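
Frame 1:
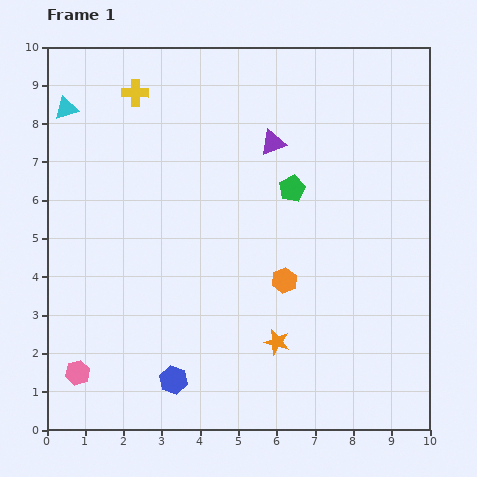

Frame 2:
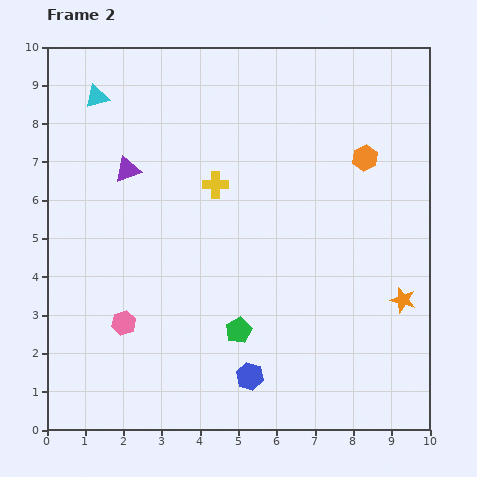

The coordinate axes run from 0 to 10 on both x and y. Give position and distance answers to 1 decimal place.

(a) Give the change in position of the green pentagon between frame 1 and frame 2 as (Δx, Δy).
(-1.4, -3.7)

The green pentagon was at (6.4, 6.3) in frame 1 and (5.0, 2.6) in frame 2.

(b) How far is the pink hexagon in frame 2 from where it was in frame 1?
1.8

The pink hexagon moved from (0.8, 1.5) to (2.0, 2.8), a distance of √(1.2² + 1.3²) ≈ 1.8.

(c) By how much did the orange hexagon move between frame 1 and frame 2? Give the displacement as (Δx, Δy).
(2.1, 3.2)

The orange hexagon was at (6.2, 3.9) in frame 1 and (8.3, 7.1) in frame 2.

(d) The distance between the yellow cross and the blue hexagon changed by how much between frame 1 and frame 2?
-2.5

Distance in frame 1: 7.6. Distance in frame 2: 5.1.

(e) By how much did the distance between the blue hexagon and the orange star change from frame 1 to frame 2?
+1.6

Distance in frame 1: 2.9. Distance in frame 2: 4.5.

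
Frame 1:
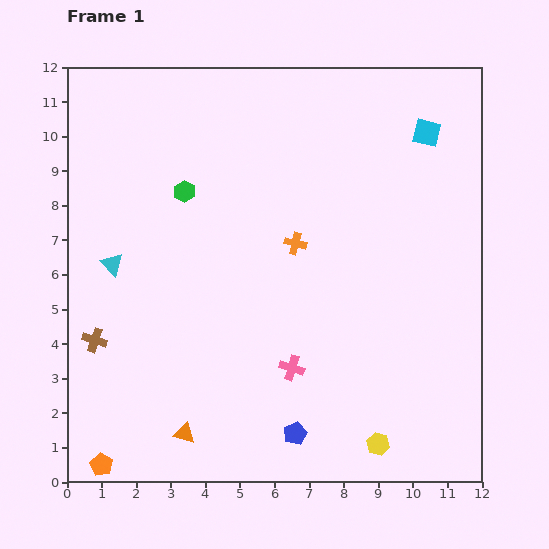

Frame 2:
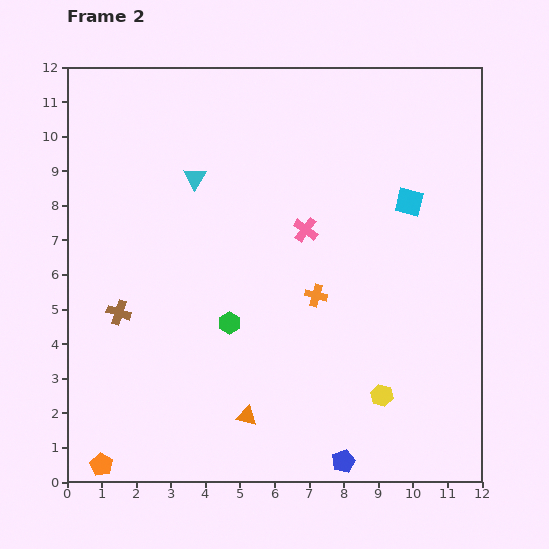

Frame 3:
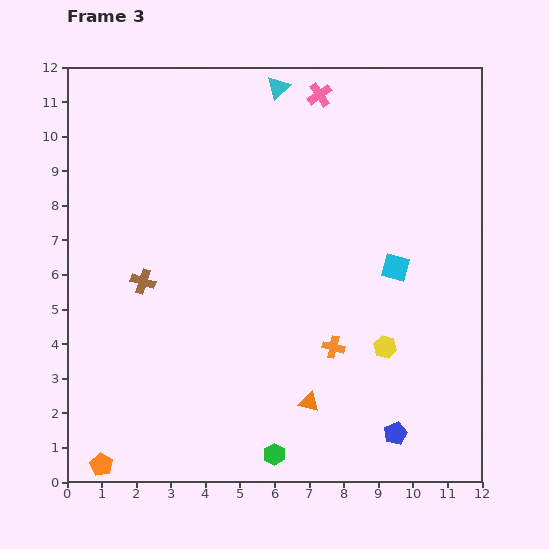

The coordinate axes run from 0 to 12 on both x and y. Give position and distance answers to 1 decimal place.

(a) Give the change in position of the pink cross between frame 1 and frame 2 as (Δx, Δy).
(0.4, 4.0)

The pink cross was at (6.5, 3.3) in frame 1 and (6.9, 7.3) in frame 2.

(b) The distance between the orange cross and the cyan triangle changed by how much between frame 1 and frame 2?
-0.4

Distance in frame 1: 5.3. Distance in frame 2: 4.9.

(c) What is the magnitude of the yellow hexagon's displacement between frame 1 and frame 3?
2.8

The yellow hexagon moved from (9.0, 1.1) to (9.2, 3.9), a distance of √(0.2² + 2.8²) ≈ 2.8.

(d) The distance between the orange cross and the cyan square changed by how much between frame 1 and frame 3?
-2.1

Distance in frame 1: 5.0. Distance in frame 3: 2.9.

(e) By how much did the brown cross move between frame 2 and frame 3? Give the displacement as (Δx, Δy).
(0.7, 0.9)

The brown cross was at (1.5, 4.9) in frame 2 and (2.2, 5.8) in frame 3.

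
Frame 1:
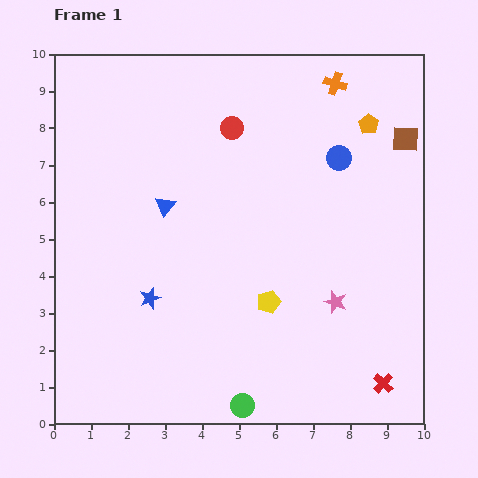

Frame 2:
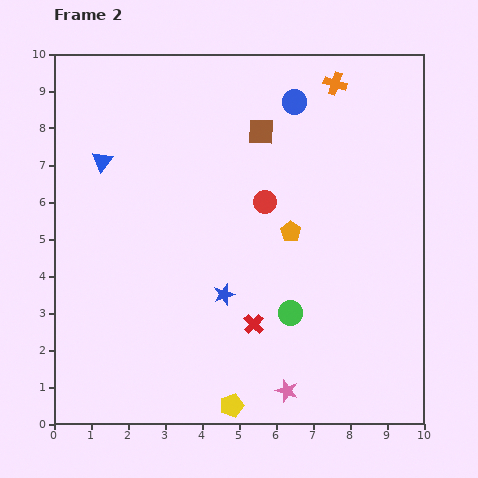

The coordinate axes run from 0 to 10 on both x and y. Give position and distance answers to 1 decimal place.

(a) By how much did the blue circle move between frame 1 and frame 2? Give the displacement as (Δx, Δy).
(-1.2, 1.5)

The blue circle was at (7.7, 7.2) in frame 1 and (6.5, 8.7) in frame 2.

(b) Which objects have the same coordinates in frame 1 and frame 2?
the orange cross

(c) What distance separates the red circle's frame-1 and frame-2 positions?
2.2

The red circle moved from (4.8, 8.0) to (5.7, 6.0), a distance of √(0.9² + 2.0²) ≈ 2.2.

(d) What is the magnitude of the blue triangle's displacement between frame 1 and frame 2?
2.1

The blue triangle moved from (3.0, 5.9) to (1.3, 7.1), a distance of √(1.7² + 1.2²) ≈ 2.1.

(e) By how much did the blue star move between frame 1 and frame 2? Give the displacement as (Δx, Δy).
(2.0, 0.1)

The blue star was at (2.6, 3.4) in frame 1 and (4.6, 3.5) in frame 2.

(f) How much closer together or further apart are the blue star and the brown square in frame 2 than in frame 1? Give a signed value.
-3.6

Distance in frame 1: 8.1. Distance in frame 2: 4.5.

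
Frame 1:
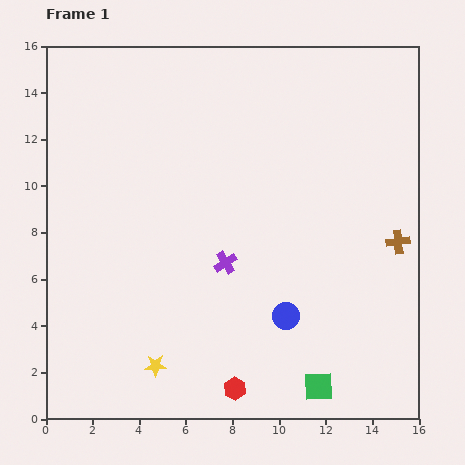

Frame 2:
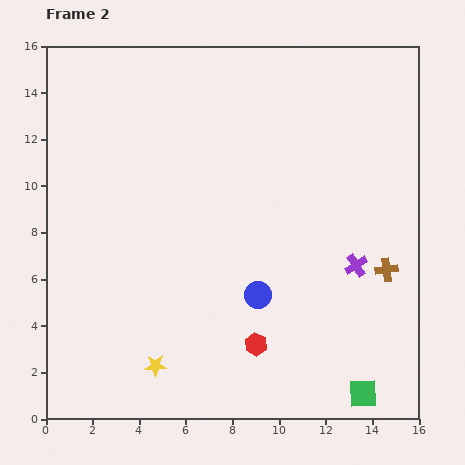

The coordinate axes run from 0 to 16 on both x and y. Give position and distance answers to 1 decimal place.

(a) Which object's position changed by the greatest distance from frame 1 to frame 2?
the purple cross

(moved 5.6; next 2.1)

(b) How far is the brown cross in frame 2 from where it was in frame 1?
1.3

The brown cross moved from (15.1, 7.6) to (14.6, 6.4), a distance of √(0.5² + 1.2²) ≈ 1.3.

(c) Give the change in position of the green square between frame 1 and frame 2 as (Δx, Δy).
(1.9, -0.3)

The green square was at (11.7, 1.4) in frame 1 and (13.6, 1.1) in frame 2.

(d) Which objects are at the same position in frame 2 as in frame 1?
the yellow star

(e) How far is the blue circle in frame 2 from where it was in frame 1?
1.5

The blue circle moved from (10.3, 4.4) to (9.1, 5.3), a distance of √(1.2² + 0.9²) ≈ 1.5.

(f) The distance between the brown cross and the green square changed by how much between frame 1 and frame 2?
-1.7

Distance in frame 1: 7.1. Distance in frame 2: 5.4.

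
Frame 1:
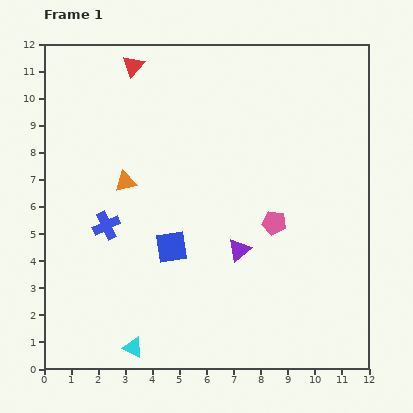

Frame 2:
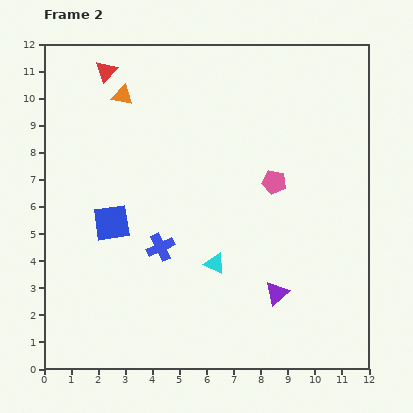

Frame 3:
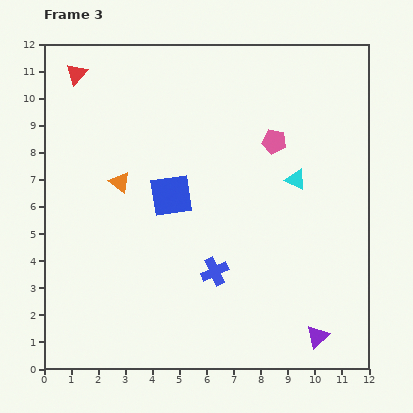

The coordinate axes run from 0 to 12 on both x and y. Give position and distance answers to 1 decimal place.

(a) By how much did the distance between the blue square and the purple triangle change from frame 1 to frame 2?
+4.1

Distance in frame 1: 2.5. Distance in frame 2: 6.6.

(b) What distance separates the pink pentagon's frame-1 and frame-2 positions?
1.5

The pink pentagon moved from (8.5, 5.4) to (8.5, 6.9), a distance of √(0.0² + 1.5²) ≈ 1.5.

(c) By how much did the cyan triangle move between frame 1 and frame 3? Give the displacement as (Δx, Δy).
(6.0, 6.2)

The cyan triangle was at (3.3, 0.8) in frame 1 and (9.3, 7.0) in frame 3.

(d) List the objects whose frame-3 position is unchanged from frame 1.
none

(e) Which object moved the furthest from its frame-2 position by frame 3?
the cyan triangle

(moved 4.3; next 3.2)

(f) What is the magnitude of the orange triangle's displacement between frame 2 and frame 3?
3.2

The orange triangle moved from (2.9, 10.1) to (2.8, 6.9), a distance of √(0.1² + 3.2²) ≈ 3.2.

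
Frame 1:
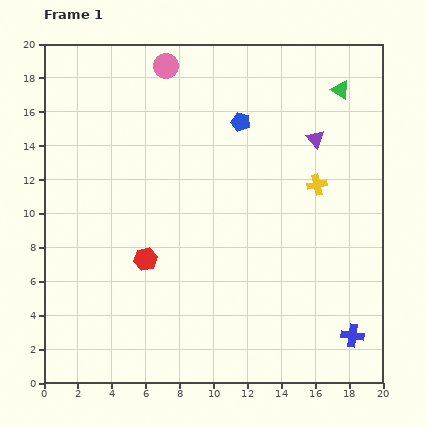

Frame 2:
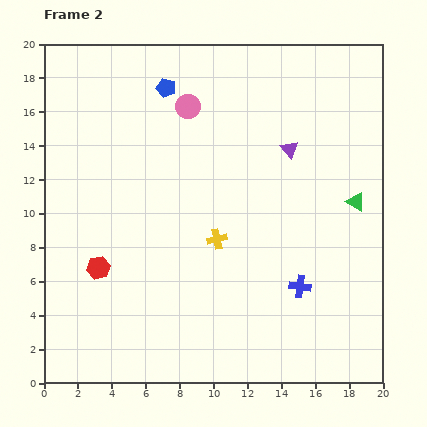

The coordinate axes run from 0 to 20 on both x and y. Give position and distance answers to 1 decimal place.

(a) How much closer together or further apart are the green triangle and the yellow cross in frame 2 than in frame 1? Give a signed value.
+2.7

Distance in frame 1: 5.8. Distance in frame 2: 8.5.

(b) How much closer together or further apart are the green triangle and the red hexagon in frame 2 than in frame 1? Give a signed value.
+0.5

Distance in frame 1: 15.2. Distance in frame 2: 15.7.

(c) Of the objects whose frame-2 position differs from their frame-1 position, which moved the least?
the purple triangle

(moved 1.6)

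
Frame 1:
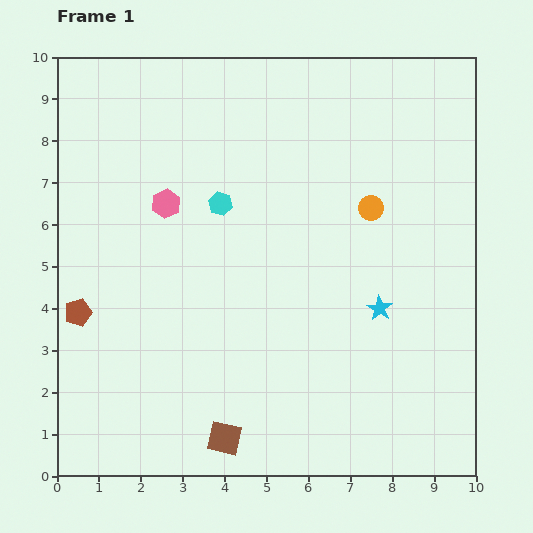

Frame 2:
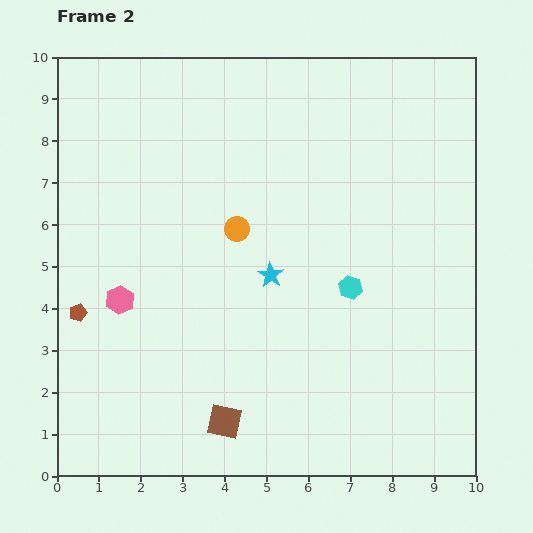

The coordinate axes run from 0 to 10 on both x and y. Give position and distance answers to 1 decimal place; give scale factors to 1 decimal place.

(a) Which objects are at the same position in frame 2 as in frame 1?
the brown pentagon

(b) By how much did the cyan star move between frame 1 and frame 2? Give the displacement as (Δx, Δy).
(-2.6, 0.8)

The cyan star was at (7.7, 4.0) in frame 1 and (5.1, 4.8) in frame 2.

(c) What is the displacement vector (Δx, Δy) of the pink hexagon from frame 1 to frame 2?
(-1.1, -2.3)

The pink hexagon was at (2.6, 6.5) in frame 1 and (1.5, 4.2) in frame 2.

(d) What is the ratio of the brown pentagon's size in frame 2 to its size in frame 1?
0.6×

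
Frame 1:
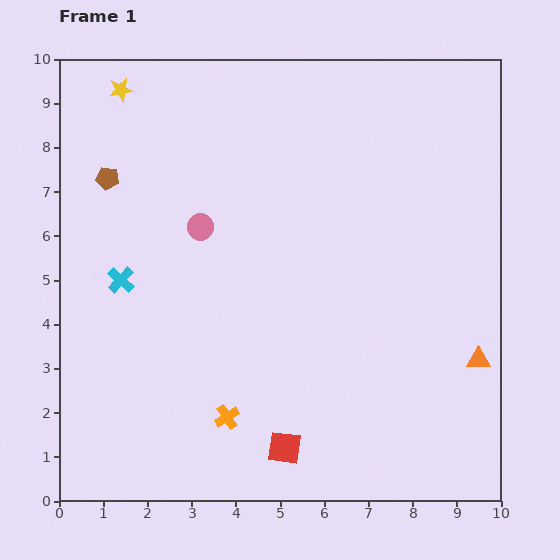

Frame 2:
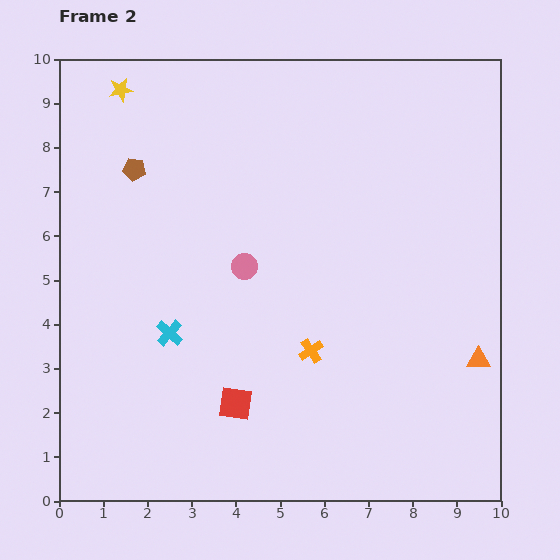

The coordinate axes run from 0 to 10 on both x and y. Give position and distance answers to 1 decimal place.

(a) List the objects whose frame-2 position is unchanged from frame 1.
the yellow star, the orange triangle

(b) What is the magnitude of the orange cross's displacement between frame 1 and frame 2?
2.4

The orange cross moved from (3.8, 1.9) to (5.7, 3.4), a distance of √(1.9² + 1.5²) ≈ 2.4.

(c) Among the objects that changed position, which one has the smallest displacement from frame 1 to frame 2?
the brown pentagon

(moved 0.6)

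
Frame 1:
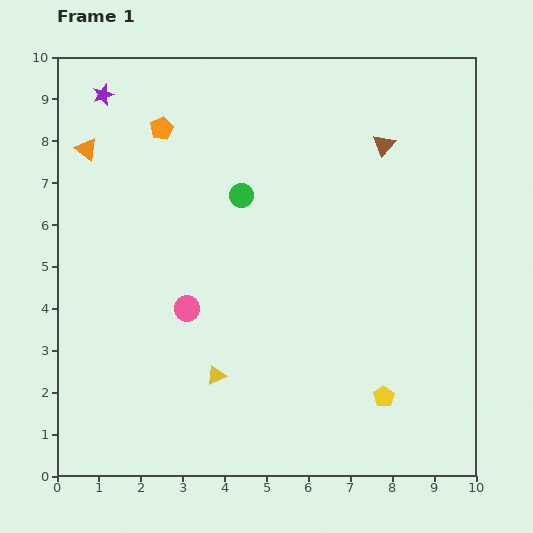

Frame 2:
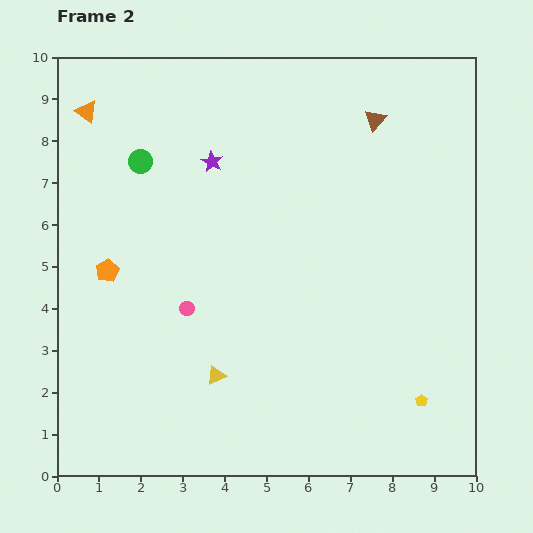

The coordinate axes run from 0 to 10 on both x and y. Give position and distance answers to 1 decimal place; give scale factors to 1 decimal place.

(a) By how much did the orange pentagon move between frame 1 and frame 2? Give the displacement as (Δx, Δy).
(-1.3, -3.4)

The orange pentagon was at (2.5, 8.3) in frame 1 and (1.2, 4.9) in frame 2.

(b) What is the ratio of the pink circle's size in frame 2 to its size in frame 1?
0.6×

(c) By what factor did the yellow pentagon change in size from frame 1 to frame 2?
0.6×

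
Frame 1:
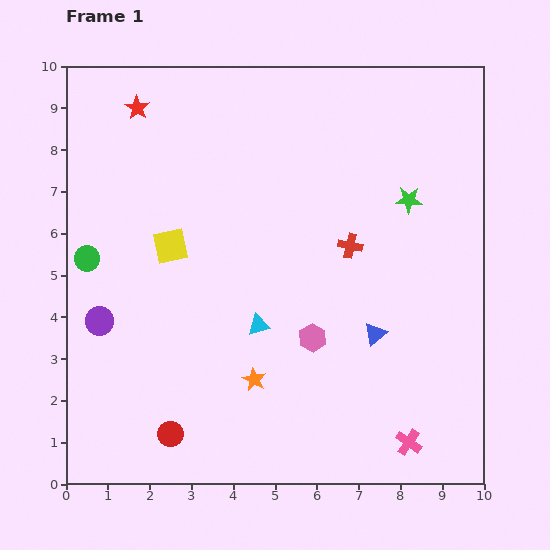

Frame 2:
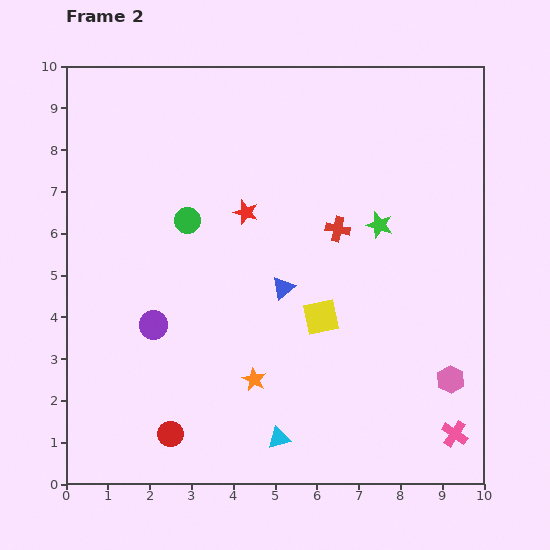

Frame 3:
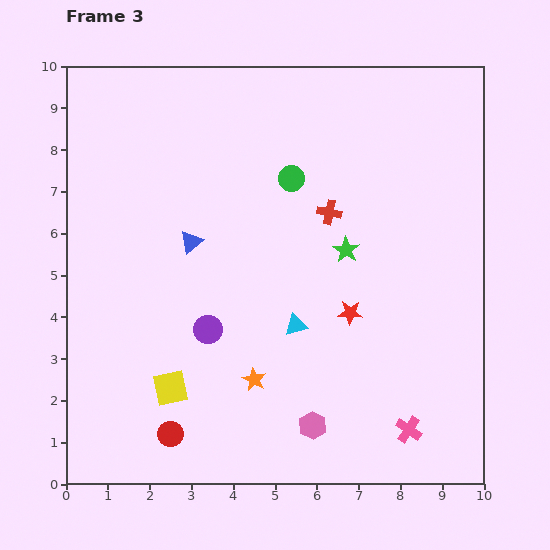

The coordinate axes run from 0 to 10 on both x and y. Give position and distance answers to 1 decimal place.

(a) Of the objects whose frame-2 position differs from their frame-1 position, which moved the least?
the red cross

(moved 0.5)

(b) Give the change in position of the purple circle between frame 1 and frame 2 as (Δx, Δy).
(1.3, -0.1)

The purple circle was at (0.8, 3.9) in frame 1 and (2.1, 3.8) in frame 2.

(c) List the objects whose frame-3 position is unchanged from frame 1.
the orange star, the red circle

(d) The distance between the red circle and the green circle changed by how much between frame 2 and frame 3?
+1.7

Distance in frame 2: 5.1. Distance in frame 3: 6.8.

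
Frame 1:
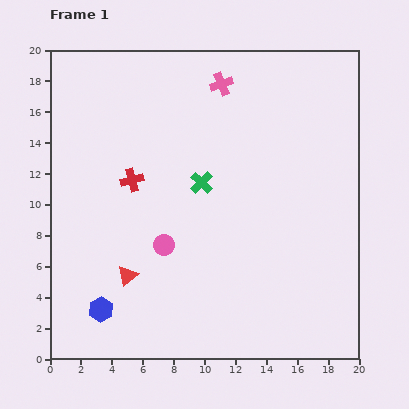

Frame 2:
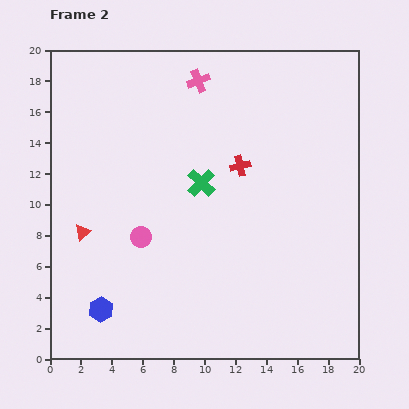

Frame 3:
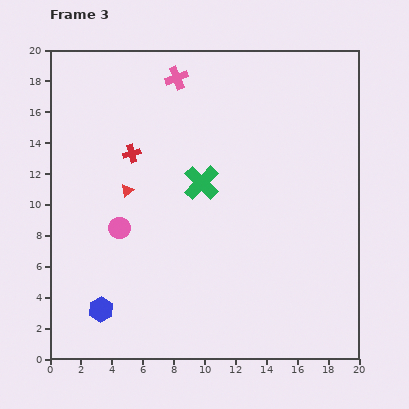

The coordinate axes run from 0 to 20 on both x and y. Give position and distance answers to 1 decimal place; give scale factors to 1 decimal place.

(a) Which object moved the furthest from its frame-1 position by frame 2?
the red cross

(moved 7.1; next 4.0)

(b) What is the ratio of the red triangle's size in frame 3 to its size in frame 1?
0.6×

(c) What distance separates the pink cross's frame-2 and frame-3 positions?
1.4

The pink cross moved from (9.6, 18.0) to (8.2, 18.2), a distance of √(1.4² + 0.2²) ≈ 1.4.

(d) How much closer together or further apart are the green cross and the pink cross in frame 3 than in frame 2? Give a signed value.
+0.4

Distance in frame 2: 6.6. Distance in frame 3: 7.0.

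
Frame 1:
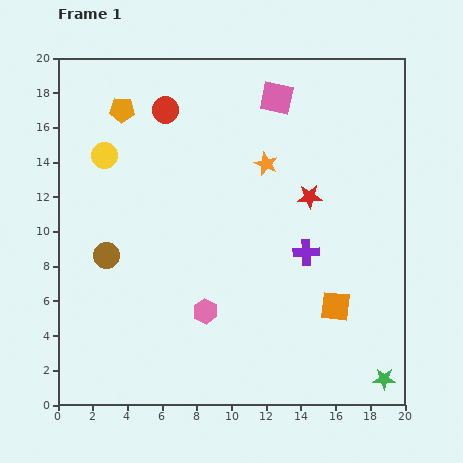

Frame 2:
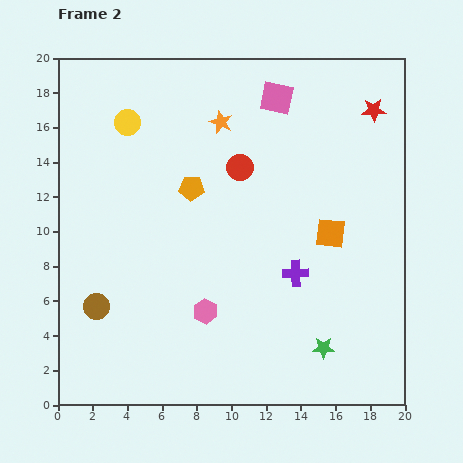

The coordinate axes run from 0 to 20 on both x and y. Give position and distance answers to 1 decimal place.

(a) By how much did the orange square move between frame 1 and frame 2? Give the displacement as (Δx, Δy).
(-0.3, 4.2)

The orange square was at (16.0, 5.7) in frame 1 and (15.7, 9.9) in frame 2.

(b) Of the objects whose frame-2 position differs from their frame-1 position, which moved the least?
the purple cross

(moved 1.3)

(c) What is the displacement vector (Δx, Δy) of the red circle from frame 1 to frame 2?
(4.3, -3.3)

The red circle was at (6.2, 17.0) in frame 1 and (10.5, 13.7) in frame 2.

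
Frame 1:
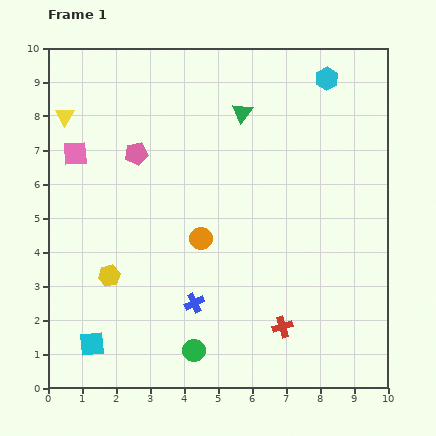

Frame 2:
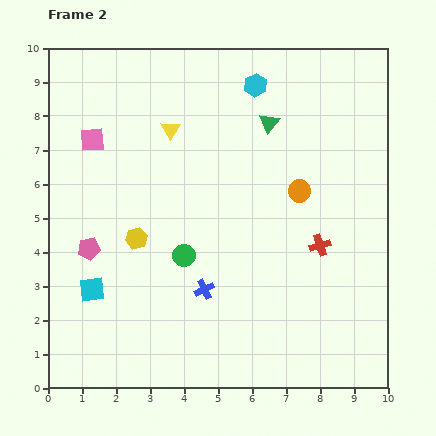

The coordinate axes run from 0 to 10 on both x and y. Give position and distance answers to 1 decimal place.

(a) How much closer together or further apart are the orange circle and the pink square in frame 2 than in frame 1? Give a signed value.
+1.8

Distance in frame 1: 4.5. Distance in frame 2: 6.3.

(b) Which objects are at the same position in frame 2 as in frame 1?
none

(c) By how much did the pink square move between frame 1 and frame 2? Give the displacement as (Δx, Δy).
(0.5, 0.4)

The pink square was at (0.8, 6.9) in frame 1 and (1.3, 7.3) in frame 2.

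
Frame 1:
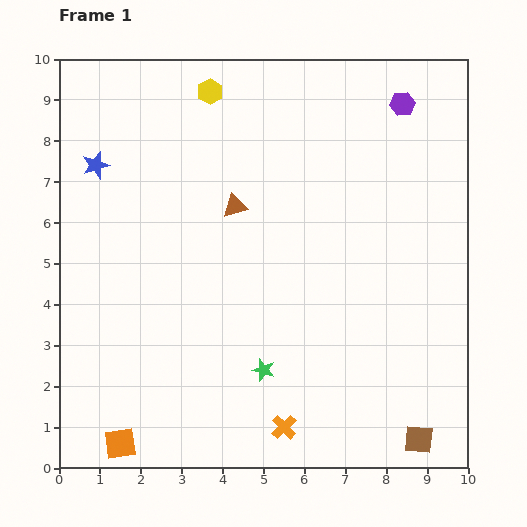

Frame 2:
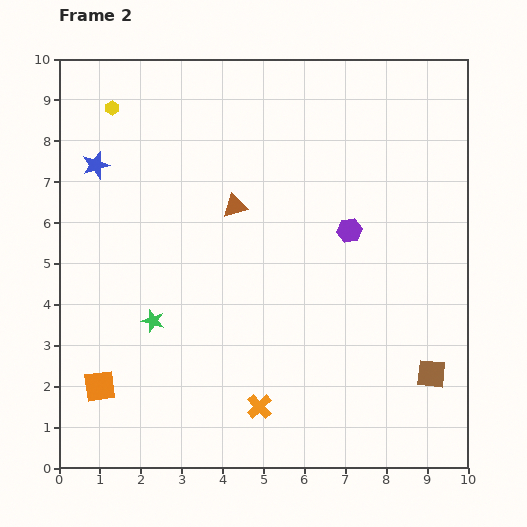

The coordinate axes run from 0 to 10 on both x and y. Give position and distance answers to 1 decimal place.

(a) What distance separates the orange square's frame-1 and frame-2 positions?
1.5

The orange square moved from (1.5, 0.6) to (1.0, 2.0), a distance of √(0.5² + 1.4²) ≈ 1.5.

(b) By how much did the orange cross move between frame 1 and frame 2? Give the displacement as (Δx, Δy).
(-0.6, 0.5)

The orange cross was at (5.5, 1.0) in frame 1 and (4.9, 1.5) in frame 2.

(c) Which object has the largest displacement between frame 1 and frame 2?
the purple hexagon

(moved 3.4; next 3.0)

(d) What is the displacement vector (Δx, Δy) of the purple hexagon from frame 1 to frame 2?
(-1.3, -3.1)

The purple hexagon was at (8.4, 8.9) in frame 1 and (7.1, 5.8) in frame 2.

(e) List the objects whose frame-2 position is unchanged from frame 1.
the blue star, the brown triangle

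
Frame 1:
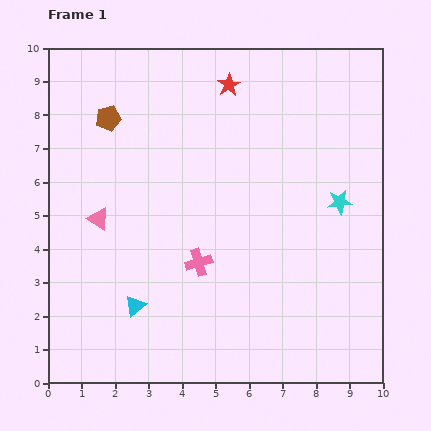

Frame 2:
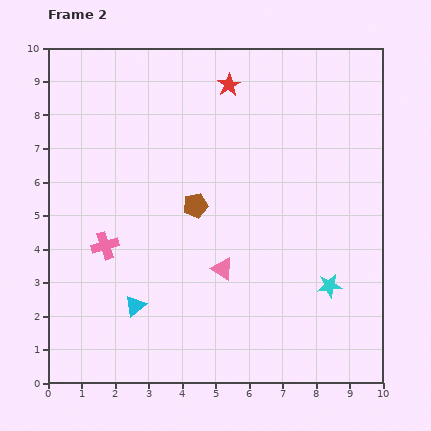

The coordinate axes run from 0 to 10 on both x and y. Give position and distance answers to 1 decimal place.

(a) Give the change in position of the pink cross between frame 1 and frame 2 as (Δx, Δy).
(-2.8, 0.5)

The pink cross was at (4.5, 3.6) in frame 1 and (1.7, 4.1) in frame 2.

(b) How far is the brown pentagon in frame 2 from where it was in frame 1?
3.7

The brown pentagon moved from (1.8, 7.9) to (4.4, 5.3), a distance of √(2.6² + 2.6²) ≈ 3.7.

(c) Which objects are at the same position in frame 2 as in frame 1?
the red star, the cyan triangle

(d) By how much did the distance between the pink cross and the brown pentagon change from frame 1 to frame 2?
-2.1

Distance in frame 1: 5.1. Distance in frame 2: 3.0.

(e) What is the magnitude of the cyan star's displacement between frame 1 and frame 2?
2.5

The cyan star moved from (8.7, 5.4) to (8.4, 2.9), a distance of √(0.3² + 2.5²) ≈ 2.5.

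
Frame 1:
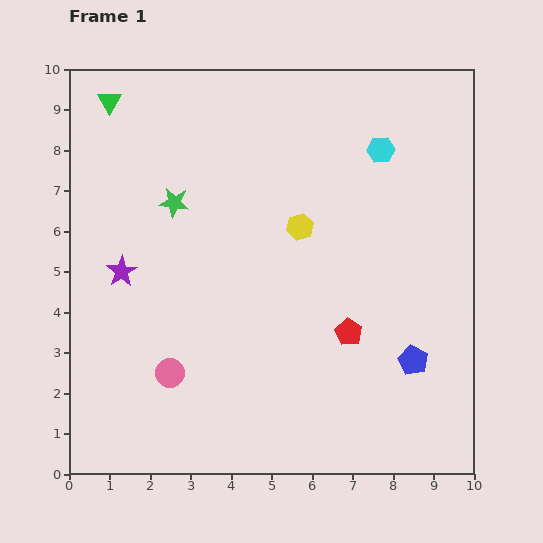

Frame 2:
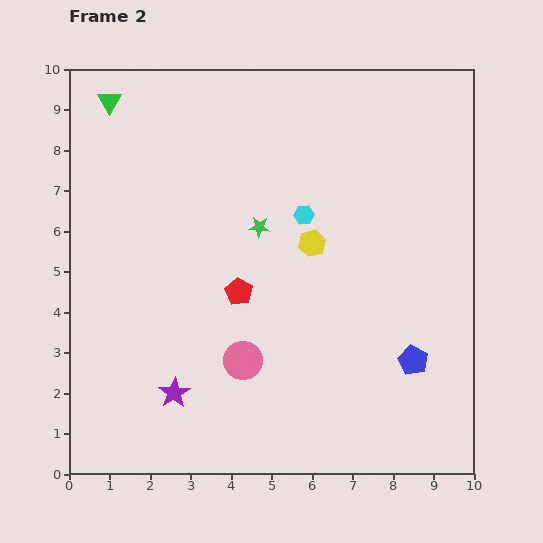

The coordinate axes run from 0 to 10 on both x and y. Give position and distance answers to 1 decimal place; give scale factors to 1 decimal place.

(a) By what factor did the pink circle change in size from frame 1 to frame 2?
1.3×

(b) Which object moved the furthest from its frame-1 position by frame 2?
the purple star

(moved 3.3; next 2.9)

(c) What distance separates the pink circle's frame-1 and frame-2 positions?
1.8

The pink circle moved from (2.5, 2.5) to (4.3, 2.8), a distance of √(1.8² + 0.3²) ≈ 1.8.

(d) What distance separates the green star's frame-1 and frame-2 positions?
2.2

The green star moved from (2.6, 6.7) to (4.7, 6.1), a distance of √(2.1² + 0.6²) ≈ 2.2.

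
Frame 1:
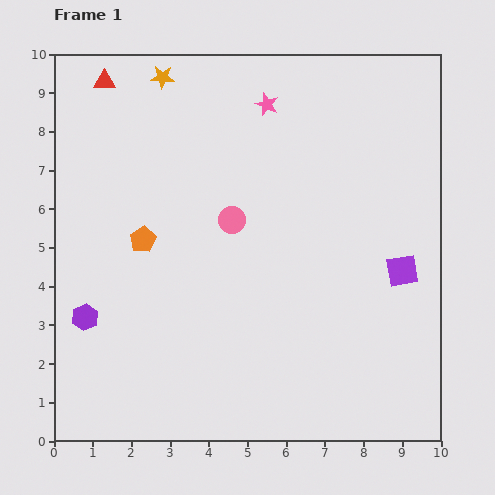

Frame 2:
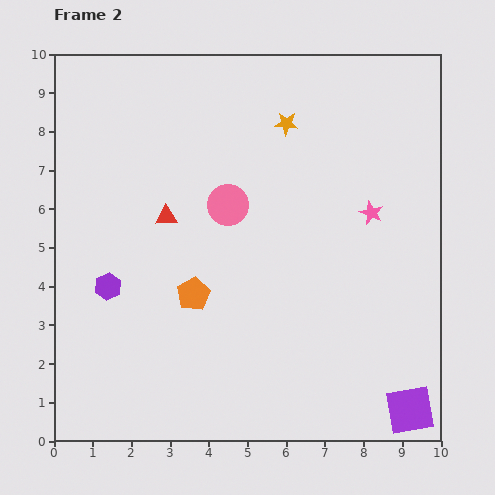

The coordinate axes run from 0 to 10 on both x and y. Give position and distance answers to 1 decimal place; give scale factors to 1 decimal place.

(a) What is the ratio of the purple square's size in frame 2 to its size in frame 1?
1.6×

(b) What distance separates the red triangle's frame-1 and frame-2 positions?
3.8

The red triangle moved from (1.3, 9.3) to (2.9, 5.8), a distance of √(1.6² + 3.5²) ≈ 3.8.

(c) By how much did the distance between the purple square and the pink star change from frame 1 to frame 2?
-0.3

Distance in frame 1: 5.5. Distance in frame 2: 5.2.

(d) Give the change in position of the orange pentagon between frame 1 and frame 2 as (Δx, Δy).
(1.3, -1.4)

The orange pentagon was at (2.3, 5.2) in frame 1 and (3.6, 3.8) in frame 2.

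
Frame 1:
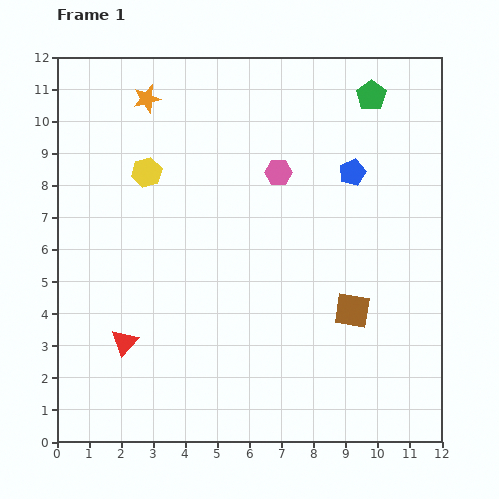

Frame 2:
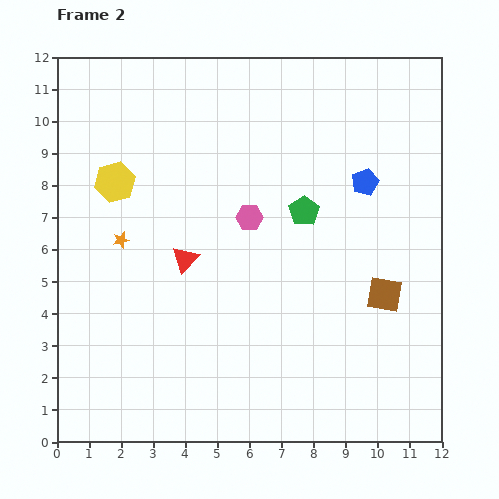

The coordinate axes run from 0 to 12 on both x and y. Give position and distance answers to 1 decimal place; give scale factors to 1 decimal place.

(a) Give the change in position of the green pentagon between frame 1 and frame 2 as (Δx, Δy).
(-2.1, -3.6)

The green pentagon was at (9.8, 10.8) in frame 1 and (7.7, 7.2) in frame 2.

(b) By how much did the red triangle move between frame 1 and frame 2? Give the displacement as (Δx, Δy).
(1.9, 2.6)

The red triangle was at (2.1, 3.1) in frame 1 and (4.0, 5.7) in frame 2.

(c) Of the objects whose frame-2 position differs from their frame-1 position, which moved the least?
the blue pentagon

(moved 0.5)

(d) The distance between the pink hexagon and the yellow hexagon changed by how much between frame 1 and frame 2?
+0.2

Distance in frame 1: 4.1. Distance in frame 2: 4.3.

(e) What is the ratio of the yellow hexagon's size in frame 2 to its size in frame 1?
1.4×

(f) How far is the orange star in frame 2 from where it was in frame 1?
4.5

The orange star moved from (2.8, 10.7) to (2.0, 6.3), a distance of √(0.8² + 4.4²) ≈ 4.5.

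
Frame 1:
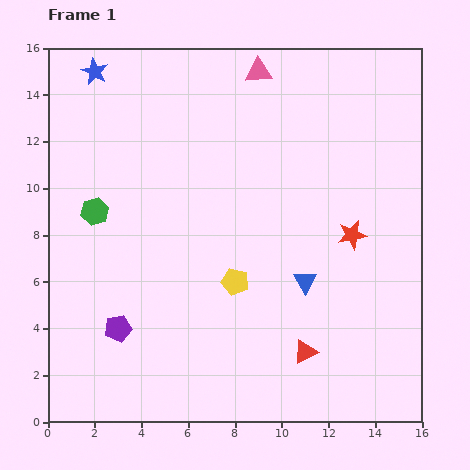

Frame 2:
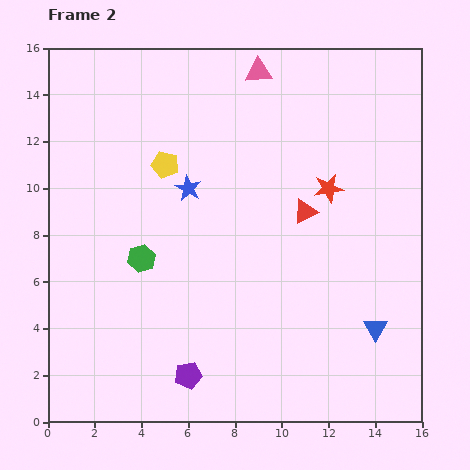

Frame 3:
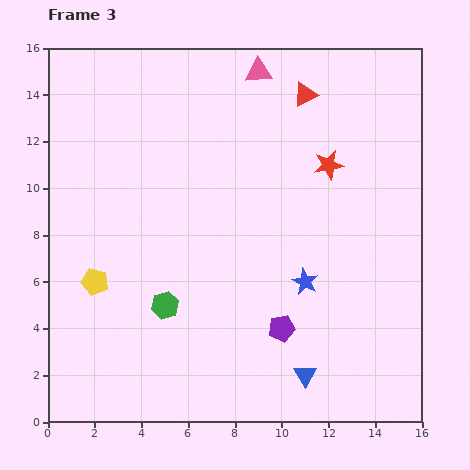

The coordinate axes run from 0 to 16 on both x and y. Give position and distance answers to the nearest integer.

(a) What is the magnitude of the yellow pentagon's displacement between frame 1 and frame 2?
6

The yellow pentagon moved from (8, 6) to (5, 11), a distance of √(3² + 5²) ≈ 6.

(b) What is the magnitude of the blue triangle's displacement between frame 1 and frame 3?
4

The blue triangle moved from (11, 6) to (11, 2), a distance of √(0² + 4²) ≈ 4.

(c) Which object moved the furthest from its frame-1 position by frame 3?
the blue star

(moved 13; next 11)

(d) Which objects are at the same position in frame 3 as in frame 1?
the pink triangle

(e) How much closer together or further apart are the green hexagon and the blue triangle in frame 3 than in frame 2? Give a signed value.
-3

Distance in frame 2: 10. Distance in frame 3: 7.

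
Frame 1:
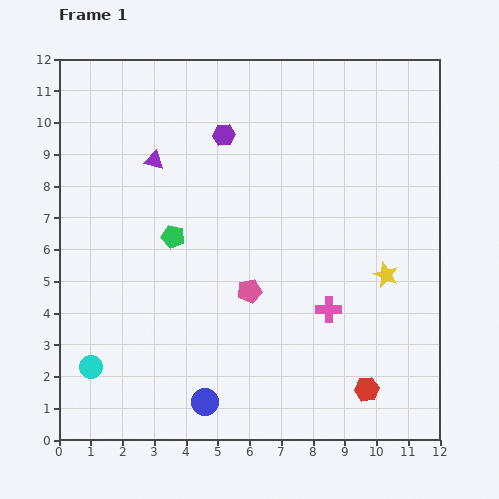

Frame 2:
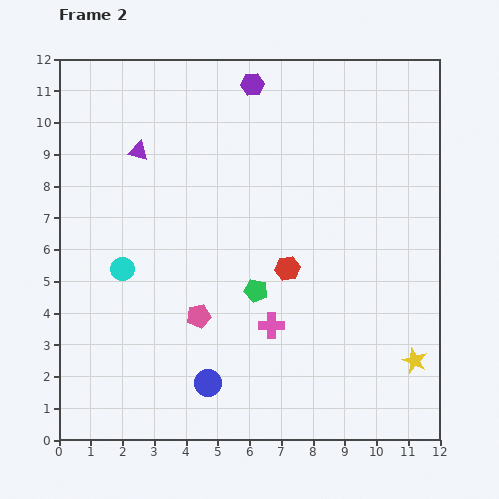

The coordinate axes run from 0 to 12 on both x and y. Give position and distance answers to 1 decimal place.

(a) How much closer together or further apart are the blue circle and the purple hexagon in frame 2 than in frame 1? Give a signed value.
+1.1

Distance in frame 1: 8.4. Distance in frame 2: 9.5.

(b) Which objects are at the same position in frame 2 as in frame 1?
none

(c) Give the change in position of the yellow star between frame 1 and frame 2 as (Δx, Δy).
(0.9, -2.7)

The yellow star was at (10.3, 5.2) in frame 1 and (11.2, 2.5) in frame 2.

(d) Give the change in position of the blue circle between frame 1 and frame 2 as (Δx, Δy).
(0.1, 0.6)

The blue circle was at (4.6, 1.2) in frame 1 and (4.7, 1.8) in frame 2.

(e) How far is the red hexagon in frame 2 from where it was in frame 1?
4.5

The red hexagon moved from (9.7, 1.6) to (7.2, 5.4), a distance of √(2.5² + 3.8²) ≈ 4.5.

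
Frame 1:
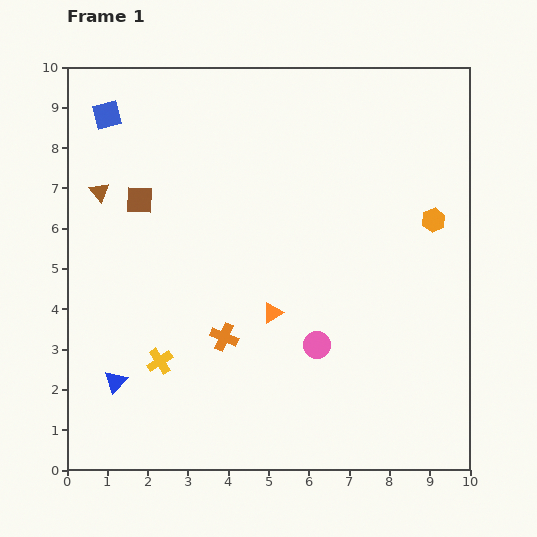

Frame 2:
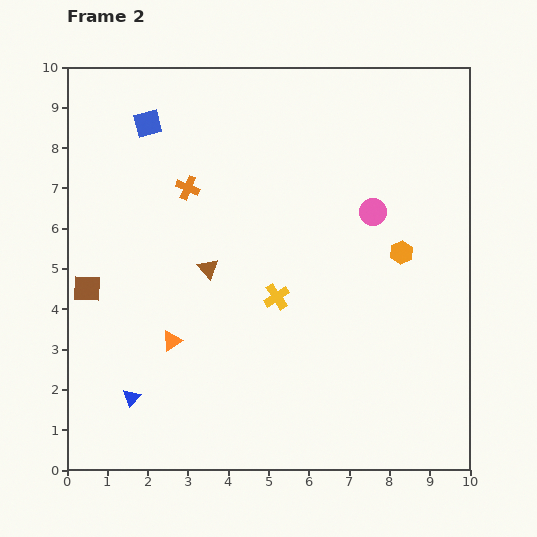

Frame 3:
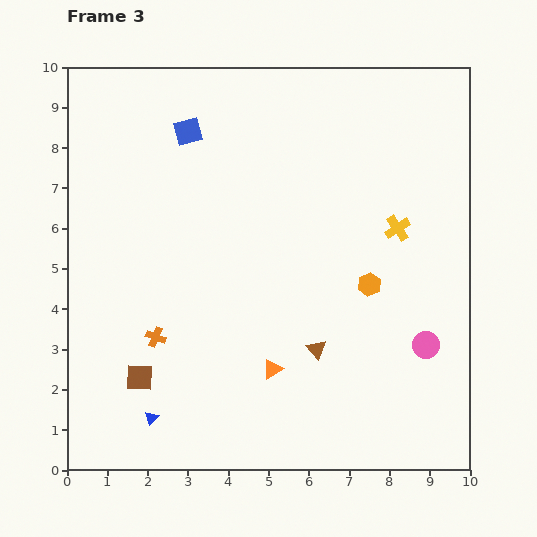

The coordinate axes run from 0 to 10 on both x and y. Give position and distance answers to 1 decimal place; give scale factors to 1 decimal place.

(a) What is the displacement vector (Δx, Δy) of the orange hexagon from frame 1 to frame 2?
(-0.8, -0.8)

The orange hexagon was at (9.1, 6.2) in frame 1 and (8.3, 5.4) in frame 2.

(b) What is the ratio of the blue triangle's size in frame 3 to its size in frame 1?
0.6×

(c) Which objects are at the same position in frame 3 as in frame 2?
none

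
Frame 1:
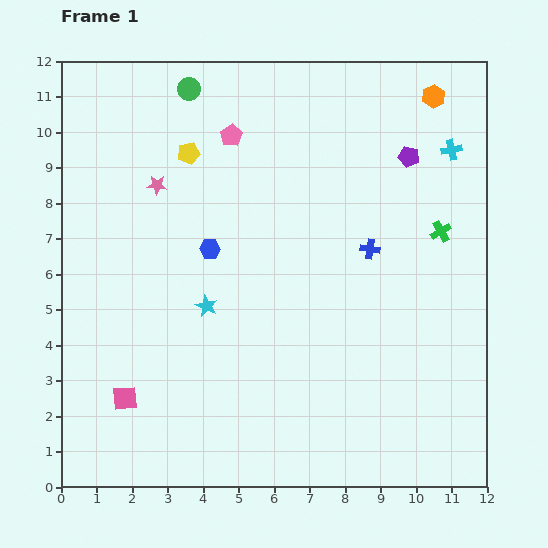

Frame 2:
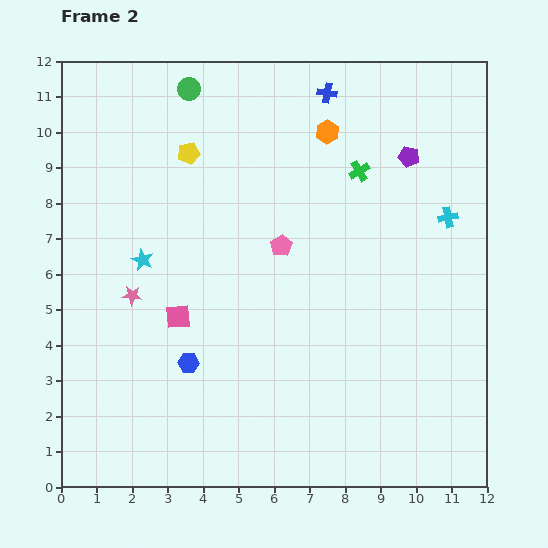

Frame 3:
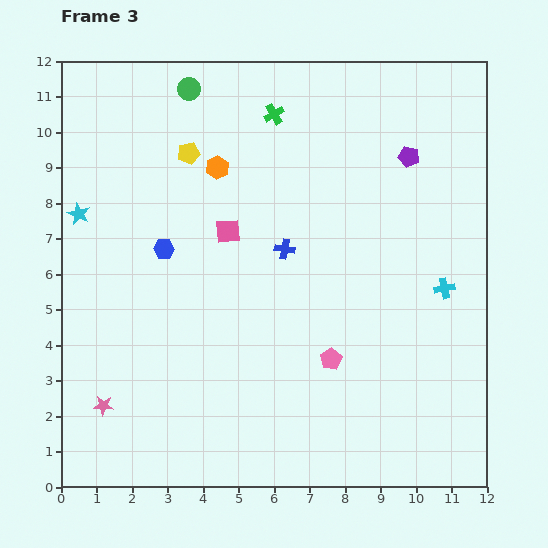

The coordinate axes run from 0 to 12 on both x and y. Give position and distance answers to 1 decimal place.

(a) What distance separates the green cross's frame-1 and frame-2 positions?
2.9

The green cross moved from (10.7, 7.2) to (8.4, 8.9), a distance of √(2.3² + 1.7²) ≈ 2.9.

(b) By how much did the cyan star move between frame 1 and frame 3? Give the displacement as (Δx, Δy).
(-3.6, 2.6)

The cyan star was at (4.1, 5.1) in frame 1 and (0.5, 7.7) in frame 3.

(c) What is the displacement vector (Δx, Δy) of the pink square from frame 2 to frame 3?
(1.4, 2.4)

The pink square was at (3.3, 4.8) in frame 2 and (4.7, 7.2) in frame 3.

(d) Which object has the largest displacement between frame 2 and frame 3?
the blue cross

(moved 4.6; next 3.5)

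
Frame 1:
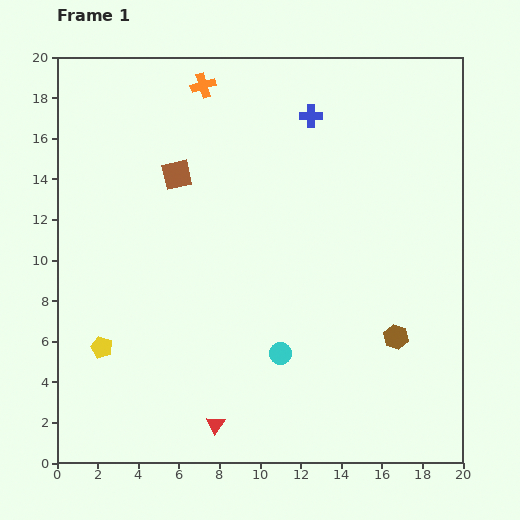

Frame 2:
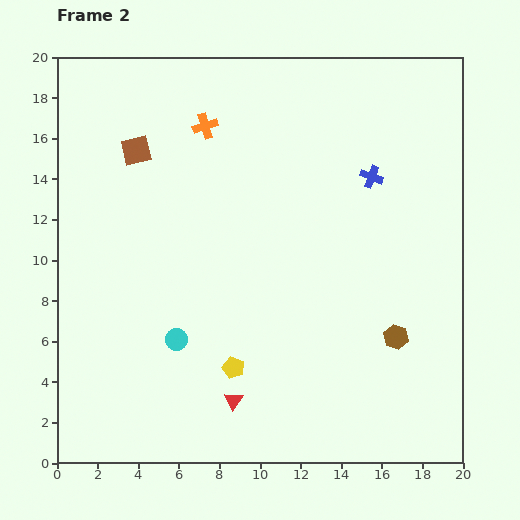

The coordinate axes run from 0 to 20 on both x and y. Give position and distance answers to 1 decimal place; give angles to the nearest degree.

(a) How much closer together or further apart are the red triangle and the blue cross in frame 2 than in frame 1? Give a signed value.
-3.0

Distance in frame 1: 15.9. Distance in frame 2: 12.9.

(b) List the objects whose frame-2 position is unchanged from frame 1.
the brown hexagon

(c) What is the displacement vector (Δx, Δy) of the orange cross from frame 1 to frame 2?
(0.1, -2.0)

The orange cross was at (7.2, 18.6) in frame 1 and (7.3, 16.6) in frame 2.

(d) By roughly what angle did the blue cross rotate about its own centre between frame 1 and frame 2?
21° clockwise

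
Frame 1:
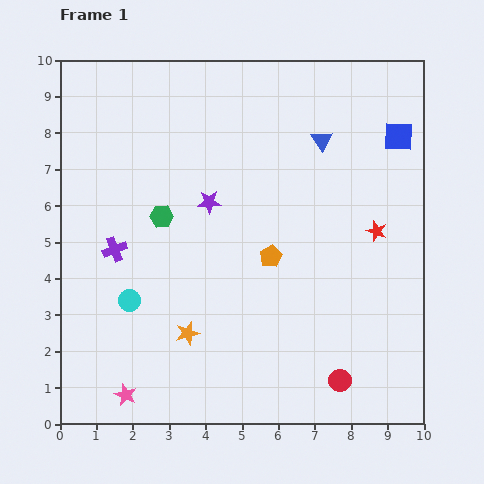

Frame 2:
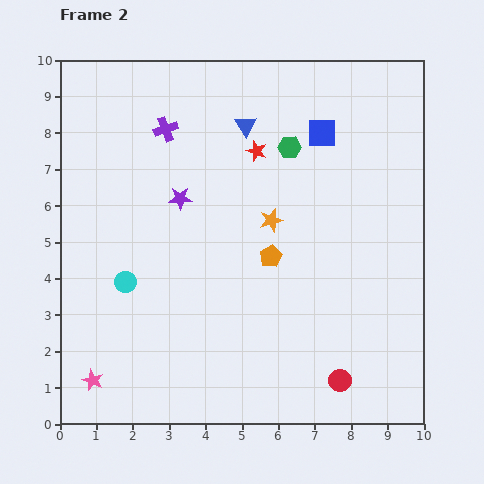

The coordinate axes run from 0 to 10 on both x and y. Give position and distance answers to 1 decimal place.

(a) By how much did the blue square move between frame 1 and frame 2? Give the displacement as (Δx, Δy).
(-2.1, 0.1)

The blue square was at (9.3, 7.9) in frame 1 and (7.2, 8.0) in frame 2.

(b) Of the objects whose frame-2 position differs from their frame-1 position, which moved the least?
the cyan circle

(moved 0.5)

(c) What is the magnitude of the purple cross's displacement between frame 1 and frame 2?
3.6

The purple cross moved from (1.5, 4.8) to (2.9, 8.1), a distance of √(1.4² + 3.3²) ≈ 3.6.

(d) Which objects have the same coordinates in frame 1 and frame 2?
the red circle, the orange pentagon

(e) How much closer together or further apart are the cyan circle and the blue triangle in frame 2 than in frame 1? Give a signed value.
-1.5

Distance in frame 1: 6.9. Distance in frame 2: 5.4.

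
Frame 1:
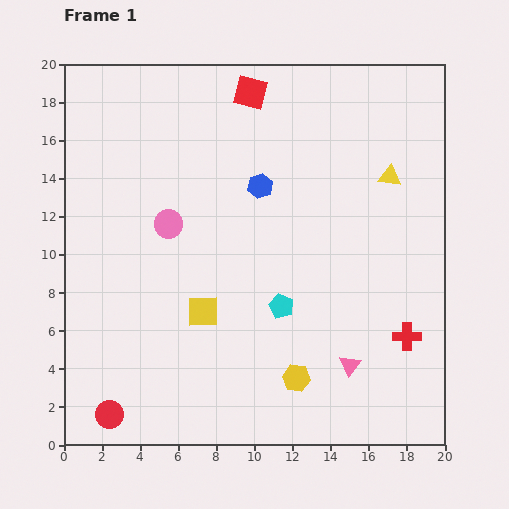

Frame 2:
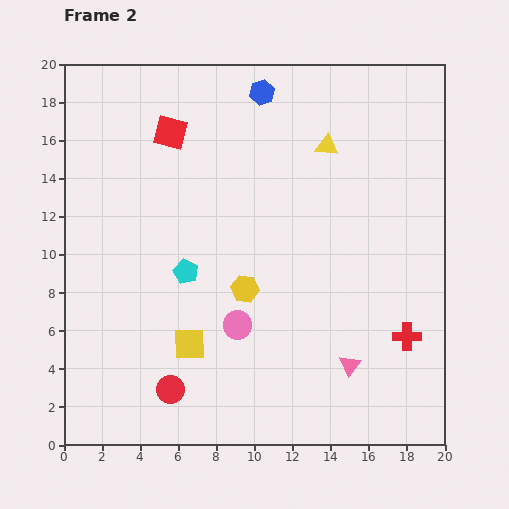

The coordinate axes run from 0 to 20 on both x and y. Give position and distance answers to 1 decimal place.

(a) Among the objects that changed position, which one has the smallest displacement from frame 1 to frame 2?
the yellow square

(moved 1.8)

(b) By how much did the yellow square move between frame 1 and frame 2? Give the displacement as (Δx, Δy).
(-0.7, -1.7)

The yellow square was at (7.3, 7.0) in frame 1 and (6.6, 5.3) in frame 2.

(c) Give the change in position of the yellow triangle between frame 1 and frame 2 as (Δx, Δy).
(-3.3, 1.6)

The yellow triangle was at (17.1, 14.1) in frame 1 and (13.8, 15.7) in frame 2.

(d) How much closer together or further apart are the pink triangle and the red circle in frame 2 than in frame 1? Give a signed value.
-3.4

Distance in frame 1: 12.9. Distance in frame 2: 9.5.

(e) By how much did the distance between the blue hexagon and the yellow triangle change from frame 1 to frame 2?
-2.4

Distance in frame 1: 6.8. Distance in frame 2: 4.4.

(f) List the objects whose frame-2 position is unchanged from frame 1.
the pink triangle, the red cross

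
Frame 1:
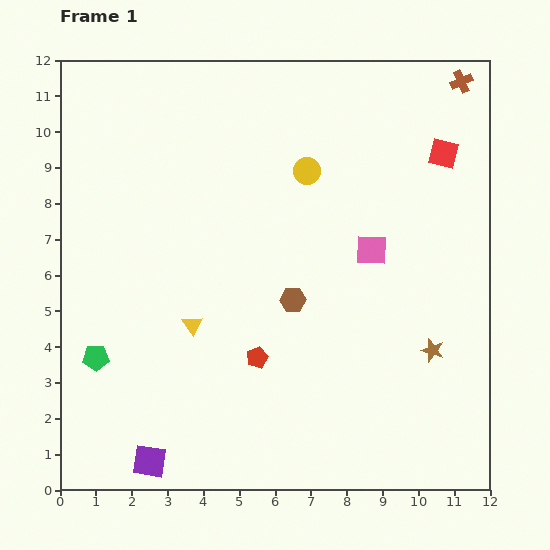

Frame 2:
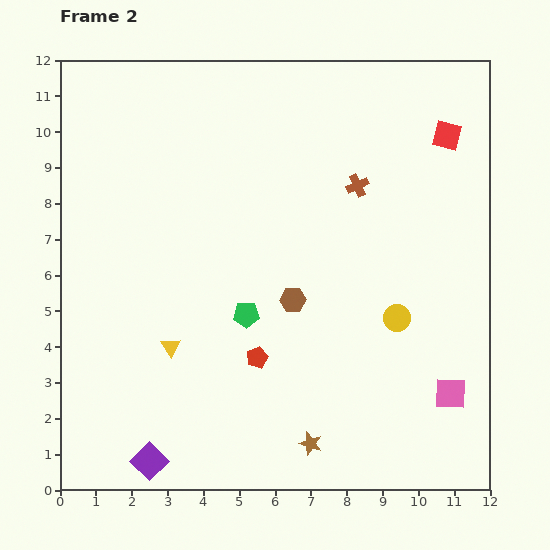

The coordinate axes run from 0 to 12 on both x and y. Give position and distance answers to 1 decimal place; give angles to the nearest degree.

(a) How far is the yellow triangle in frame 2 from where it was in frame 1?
0.8

The yellow triangle moved from (3.7, 4.6) to (3.1, 4.0), a distance of √(0.6² + 0.6²) ≈ 0.8.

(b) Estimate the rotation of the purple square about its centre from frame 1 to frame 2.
37° clockwise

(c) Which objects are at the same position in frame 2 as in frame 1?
the brown hexagon, the red pentagon, the purple square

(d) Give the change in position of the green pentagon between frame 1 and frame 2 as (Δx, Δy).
(4.2, 1.2)

The green pentagon was at (1.0, 3.7) in frame 1 and (5.2, 4.9) in frame 2.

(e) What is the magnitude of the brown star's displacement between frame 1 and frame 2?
4.3

The brown star moved from (10.4, 3.9) to (7.0, 1.3), a distance of √(3.4² + 2.6²) ≈ 4.3.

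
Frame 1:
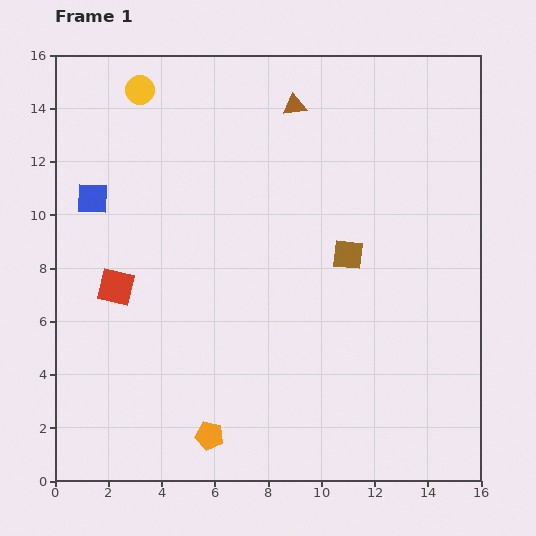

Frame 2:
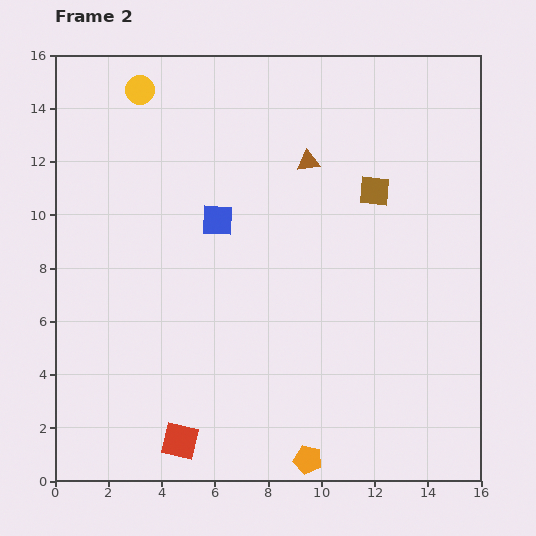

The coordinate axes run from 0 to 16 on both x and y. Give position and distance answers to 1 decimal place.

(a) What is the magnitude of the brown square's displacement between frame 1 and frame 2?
2.6

The brown square moved from (11.0, 8.5) to (12.0, 10.9), a distance of √(1.0² + 2.4²) ≈ 2.6.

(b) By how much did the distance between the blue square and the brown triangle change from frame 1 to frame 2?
-4.4

Distance in frame 1: 8.4. Distance in frame 2: 4.0.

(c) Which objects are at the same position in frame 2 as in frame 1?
the yellow circle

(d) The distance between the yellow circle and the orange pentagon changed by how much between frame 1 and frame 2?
+2.0

Distance in frame 1: 13.3. Distance in frame 2: 15.3.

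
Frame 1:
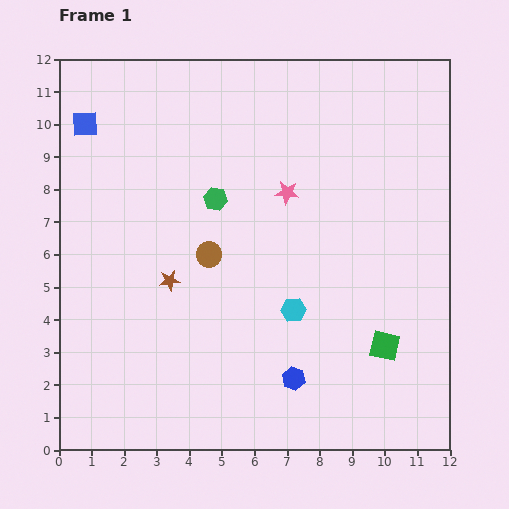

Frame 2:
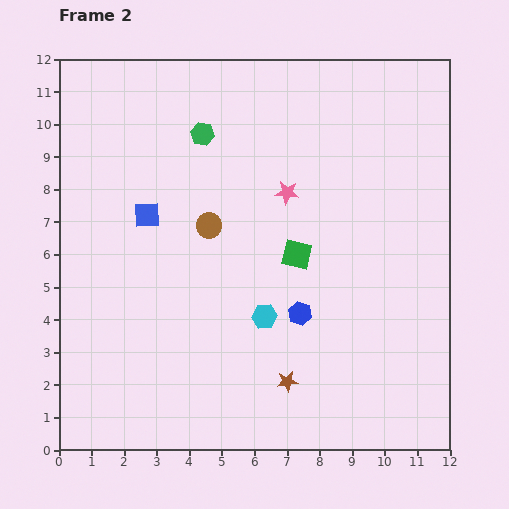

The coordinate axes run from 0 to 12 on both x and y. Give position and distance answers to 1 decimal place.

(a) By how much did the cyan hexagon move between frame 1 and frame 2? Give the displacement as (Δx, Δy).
(-0.9, -0.2)

The cyan hexagon was at (7.2, 4.3) in frame 1 and (6.3, 4.1) in frame 2.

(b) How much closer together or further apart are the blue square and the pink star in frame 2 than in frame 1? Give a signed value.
-2.1

Distance in frame 1: 6.5. Distance in frame 2: 4.4.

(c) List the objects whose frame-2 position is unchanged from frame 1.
the pink star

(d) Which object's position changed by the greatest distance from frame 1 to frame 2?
the brown star

(moved 4.8; next 3.9)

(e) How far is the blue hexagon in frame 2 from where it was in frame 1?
2.0

The blue hexagon moved from (7.2, 2.2) to (7.4, 4.2), a distance of √(0.2² + 2.0²) ≈ 2.0.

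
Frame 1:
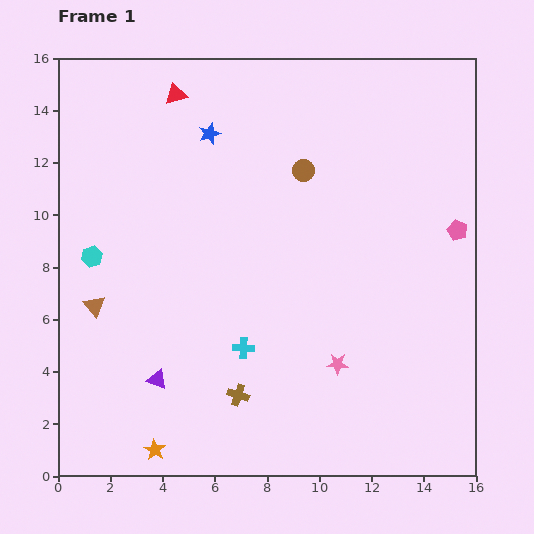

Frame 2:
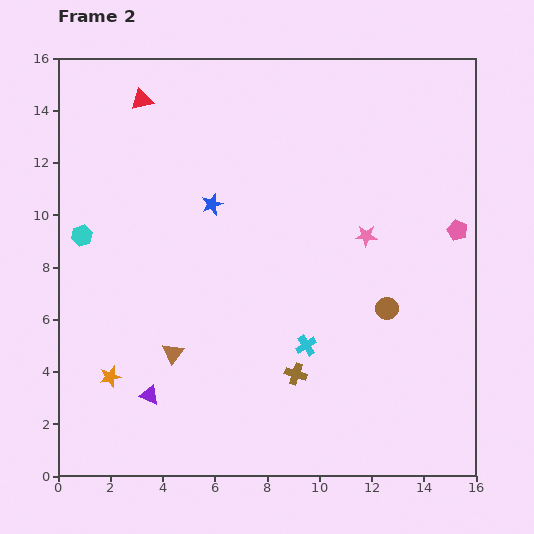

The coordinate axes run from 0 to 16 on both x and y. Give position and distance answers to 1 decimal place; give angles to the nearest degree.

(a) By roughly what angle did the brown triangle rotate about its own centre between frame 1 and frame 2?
17° clockwise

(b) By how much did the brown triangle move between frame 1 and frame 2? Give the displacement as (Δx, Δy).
(3.0, -1.8)

The brown triangle was at (1.4, 6.5) in frame 1 and (4.4, 4.7) in frame 2.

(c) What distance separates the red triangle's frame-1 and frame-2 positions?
1.3

The red triangle moved from (4.5, 14.6) to (3.2, 14.4), a distance of √(1.3² + 0.2²) ≈ 1.3.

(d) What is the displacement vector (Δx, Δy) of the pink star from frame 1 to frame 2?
(1.1, 4.9)

The pink star was at (10.7, 4.3) in frame 1 and (11.8, 9.2) in frame 2.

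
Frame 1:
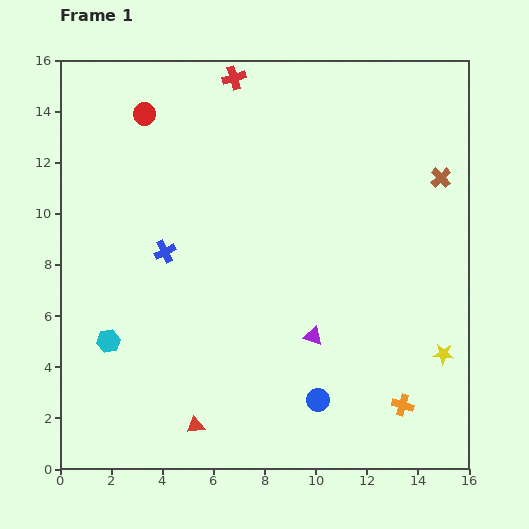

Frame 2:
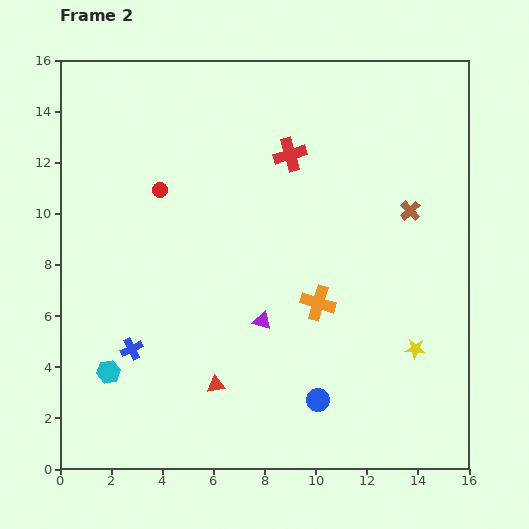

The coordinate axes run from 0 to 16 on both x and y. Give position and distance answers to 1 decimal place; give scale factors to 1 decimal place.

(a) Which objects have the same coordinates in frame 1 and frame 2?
the blue circle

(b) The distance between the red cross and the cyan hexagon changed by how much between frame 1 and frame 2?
-0.3

Distance in frame 1: 11.4. Distance in frame 2: 11.1.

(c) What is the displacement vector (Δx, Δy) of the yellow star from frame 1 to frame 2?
(-1.1, 0.2)

The yellow star was at (15.0, 4.5) in frame 1 and (13.9, 4.7) in frame 2.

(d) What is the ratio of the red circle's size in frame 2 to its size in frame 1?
0.7×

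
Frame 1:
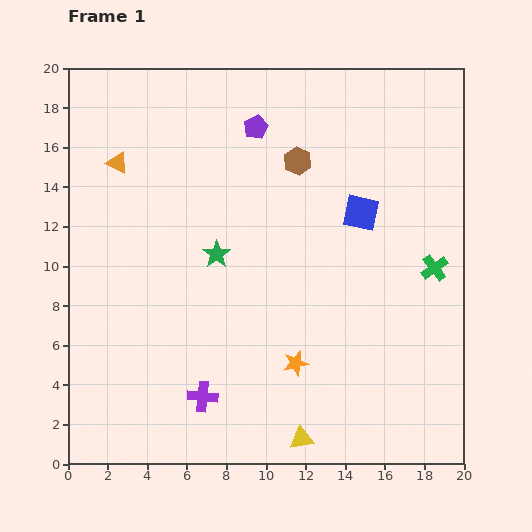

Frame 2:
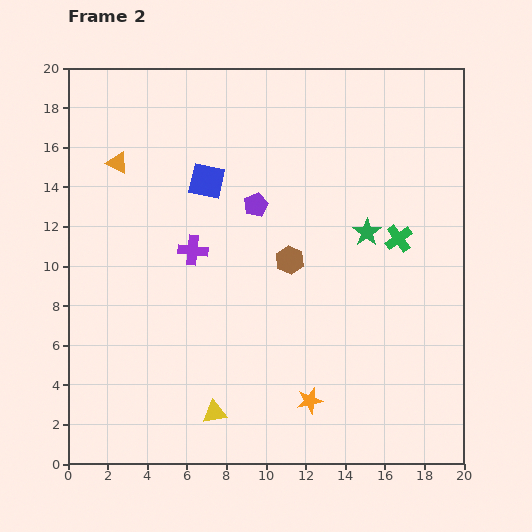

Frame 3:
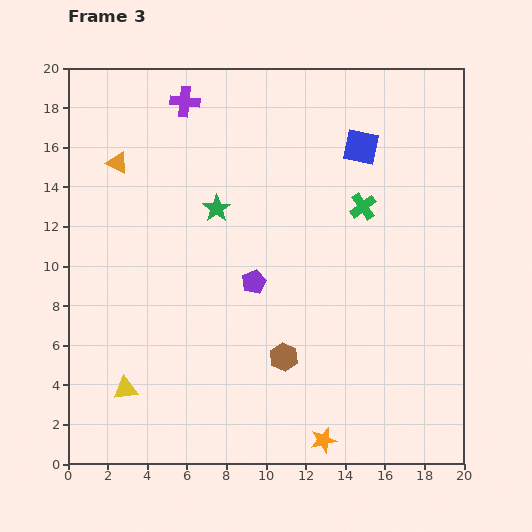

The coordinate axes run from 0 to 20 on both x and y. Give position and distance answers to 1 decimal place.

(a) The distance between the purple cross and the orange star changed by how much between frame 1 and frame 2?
+4.6

Distance in frame 1: 5.0. Distance in frame 2: 9.6.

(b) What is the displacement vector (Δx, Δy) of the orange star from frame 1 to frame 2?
(0.7, -1.9)

The orange star was at (11.5, 5.1) in frame 1 and (12.2, 3.2) in frame 2.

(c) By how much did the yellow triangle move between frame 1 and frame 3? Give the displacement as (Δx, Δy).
(-8.9, 2.5)

The yellow triangle was at (11.8, 1.3) in frame 1 and (2.9, 3.8) in frame 3.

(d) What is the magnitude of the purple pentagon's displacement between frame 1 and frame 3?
7.8

The purple pentagon moved from (9.5, 17.0) to (9.4, 9.2), a distance of √(0.1² + 7.8²) ≈ 7.8.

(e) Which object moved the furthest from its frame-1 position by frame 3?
the purple cross

(moved 14.9; next 9.9)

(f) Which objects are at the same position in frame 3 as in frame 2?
the orange triangle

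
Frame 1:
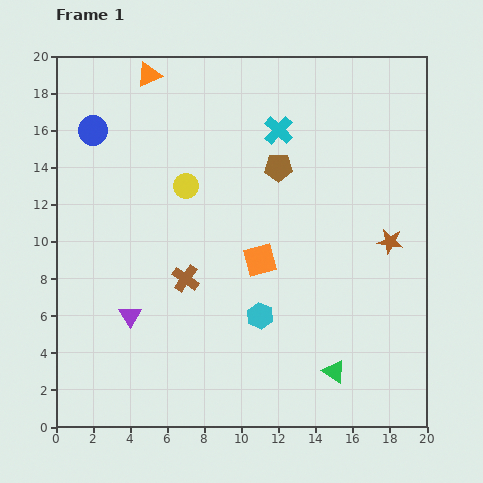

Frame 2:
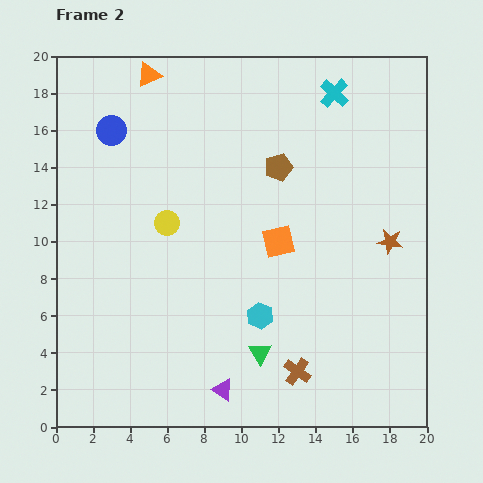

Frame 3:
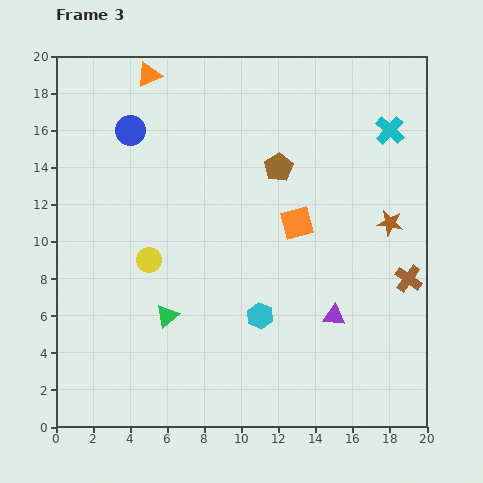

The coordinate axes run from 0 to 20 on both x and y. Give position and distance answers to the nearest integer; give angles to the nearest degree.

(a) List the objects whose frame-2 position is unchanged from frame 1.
the brown pentagon, the cyan hexagon, the orange triangle, the brown star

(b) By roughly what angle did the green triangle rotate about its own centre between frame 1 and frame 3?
49° clockwise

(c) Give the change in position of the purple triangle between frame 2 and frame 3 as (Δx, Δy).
(6, 4)

The purple triangle was at (9, 2) in frame 2 and (15, 6) in frame 3.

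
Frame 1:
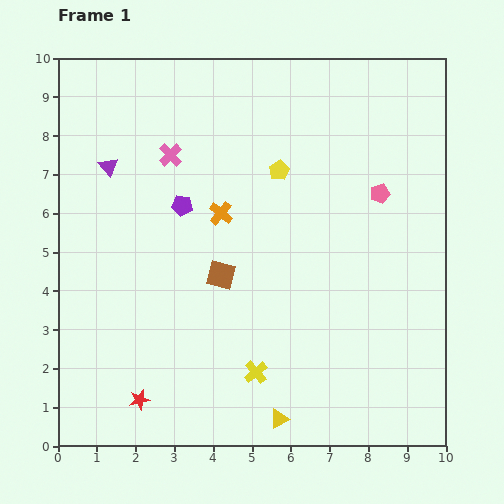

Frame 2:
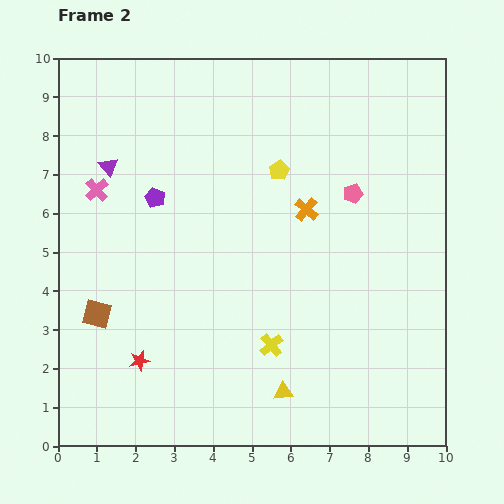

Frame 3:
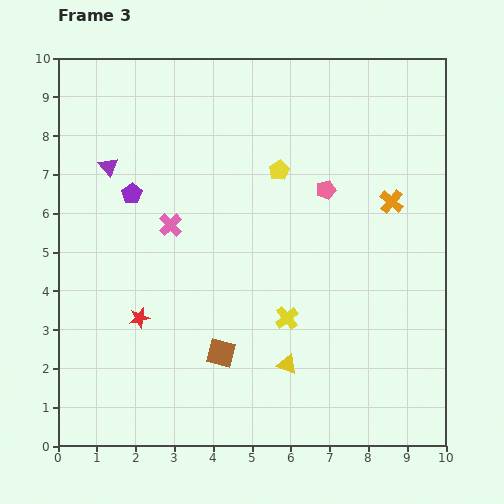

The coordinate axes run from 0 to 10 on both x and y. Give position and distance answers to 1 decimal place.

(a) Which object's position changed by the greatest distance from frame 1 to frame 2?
the brown square

(moved 3.4; next 2.2)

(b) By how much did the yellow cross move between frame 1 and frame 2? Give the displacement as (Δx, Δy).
(0.4, 0.7)

The yellow cross was at (5.1, 1.9) in frame 1 and (5.5, 2.6) in frame 2.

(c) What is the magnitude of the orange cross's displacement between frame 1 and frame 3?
4.4

The orange cross moved from (4.2, 6.0) to (8.6, 6.3), a distance of √(4.4² + 0.3²) ≈ 4.4.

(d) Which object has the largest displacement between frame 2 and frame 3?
the brown square

(moved 3.4; next 2.2)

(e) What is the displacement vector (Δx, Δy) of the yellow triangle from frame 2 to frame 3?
(0.1, 0.7)

The yellow triangle was at (5.8, 1.4) in frame 2 and (5.9, 2.1) in frame 3.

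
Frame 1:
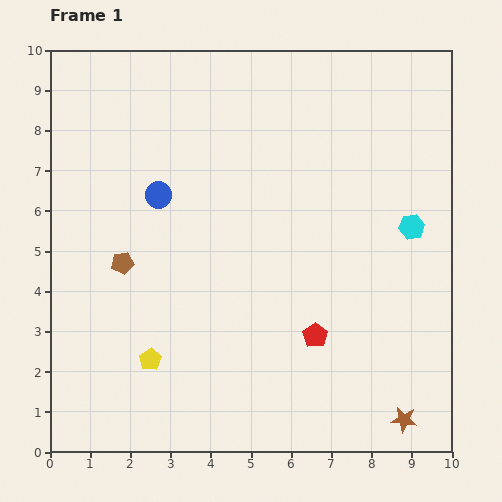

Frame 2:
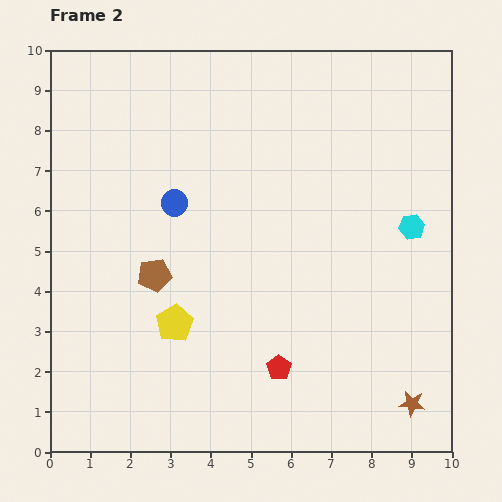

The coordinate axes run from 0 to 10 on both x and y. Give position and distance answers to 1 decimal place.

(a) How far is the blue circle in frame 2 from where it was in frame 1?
0.4

The blue circle moved from (2.7, 6.4) to (3.1, 6.2), a distance of √(0.4² + 0.2²) ≈ 0.4.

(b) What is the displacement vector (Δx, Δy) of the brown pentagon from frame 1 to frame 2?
(0.8, -0.3)

The brown pentagon was at (1.8, 4.7) in frame 1 and (2.6, 4.4) in frame 2.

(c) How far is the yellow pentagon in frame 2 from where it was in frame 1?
1.1

The yellow pentagon moved from (2.5, 2.3) to (3.1, 3.2), a distance of √(0.6² + 0.9²) ≈ 1.1.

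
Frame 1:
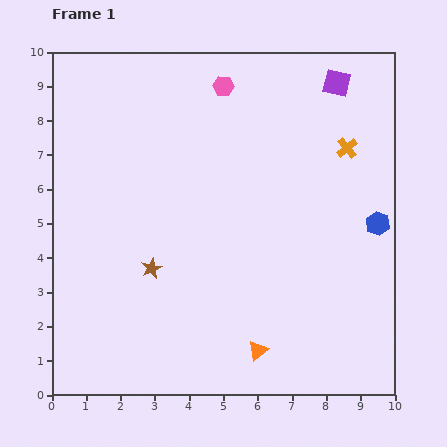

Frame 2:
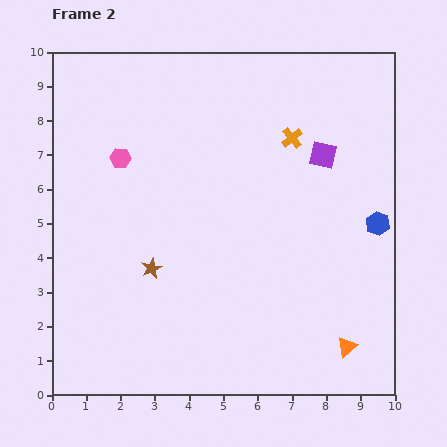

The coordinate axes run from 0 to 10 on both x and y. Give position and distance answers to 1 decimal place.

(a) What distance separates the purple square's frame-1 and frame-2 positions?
2.1

The purple square moved from (8.3, 9.1) to (7.9, 7.0), a distance of √(0.4² + 2.1²) ≈ 2.1.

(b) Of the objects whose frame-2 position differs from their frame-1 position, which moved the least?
the orange cross

(moved 1.6)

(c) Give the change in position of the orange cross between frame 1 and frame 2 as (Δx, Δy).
(-1.6, 0.3)

The orange cross was at (8.6, 7.2) in frame 1 and (7.0, 7.5) in frame 2.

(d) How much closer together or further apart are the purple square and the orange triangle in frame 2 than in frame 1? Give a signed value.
-2.5

Distance in frame 1: 8.1. Distance in frame 2: 5.6.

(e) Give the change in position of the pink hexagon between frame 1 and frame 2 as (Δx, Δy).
(-3.0, -2.1)

The pink hexagon was at (5.0, 9.0) in frame 1 and (2.0, 6.9) in frame 2.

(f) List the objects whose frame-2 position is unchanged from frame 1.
the brown star, the blue hexagon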